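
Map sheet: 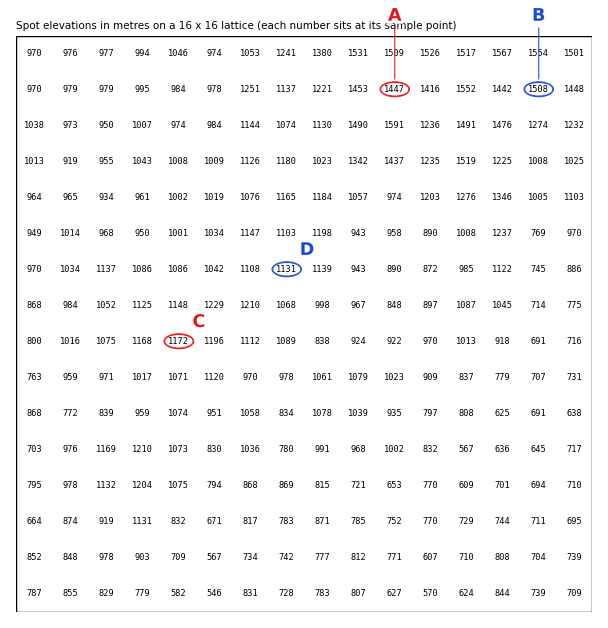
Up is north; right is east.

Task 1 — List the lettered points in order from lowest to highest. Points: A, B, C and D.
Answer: D C A B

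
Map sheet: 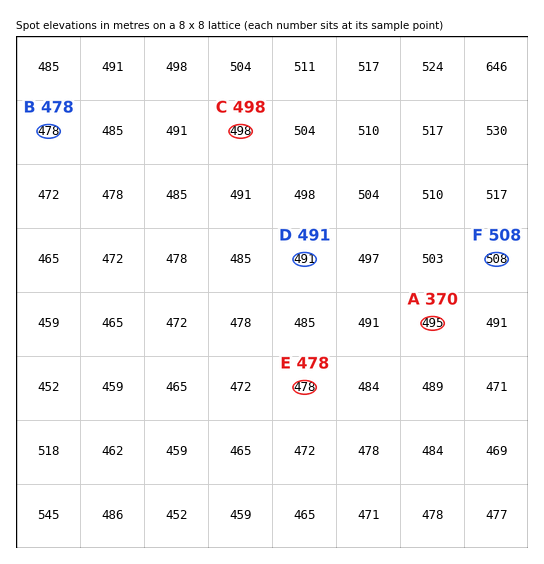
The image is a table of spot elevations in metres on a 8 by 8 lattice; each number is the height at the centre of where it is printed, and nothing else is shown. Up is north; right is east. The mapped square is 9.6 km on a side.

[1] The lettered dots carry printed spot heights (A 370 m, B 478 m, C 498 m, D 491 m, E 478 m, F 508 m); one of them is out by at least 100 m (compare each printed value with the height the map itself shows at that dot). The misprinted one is A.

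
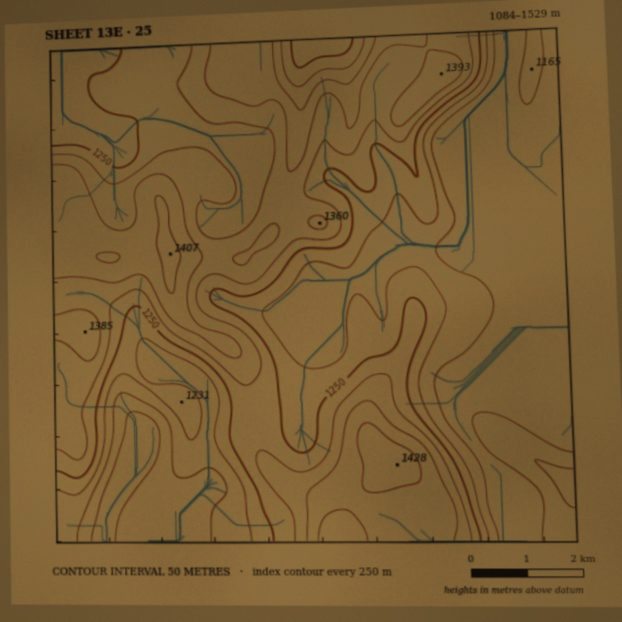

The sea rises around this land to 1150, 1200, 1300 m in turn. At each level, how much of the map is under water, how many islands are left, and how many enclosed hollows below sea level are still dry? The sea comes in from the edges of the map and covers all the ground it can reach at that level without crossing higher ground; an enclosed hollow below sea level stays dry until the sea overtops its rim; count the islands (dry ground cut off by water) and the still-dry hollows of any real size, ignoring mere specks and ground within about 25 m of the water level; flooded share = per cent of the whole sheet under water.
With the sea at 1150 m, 22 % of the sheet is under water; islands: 0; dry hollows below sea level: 0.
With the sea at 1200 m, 36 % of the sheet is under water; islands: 0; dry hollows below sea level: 0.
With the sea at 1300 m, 66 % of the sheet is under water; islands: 0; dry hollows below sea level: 0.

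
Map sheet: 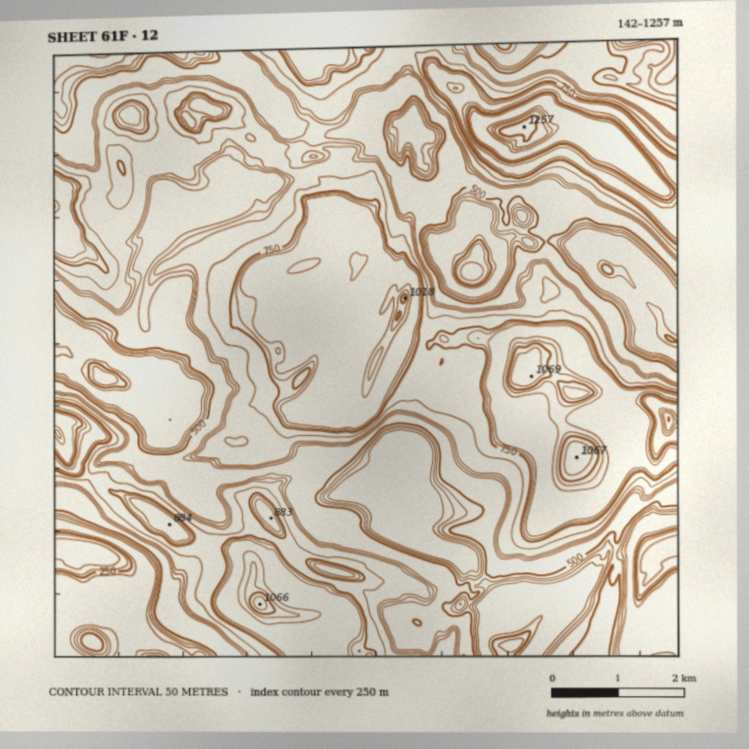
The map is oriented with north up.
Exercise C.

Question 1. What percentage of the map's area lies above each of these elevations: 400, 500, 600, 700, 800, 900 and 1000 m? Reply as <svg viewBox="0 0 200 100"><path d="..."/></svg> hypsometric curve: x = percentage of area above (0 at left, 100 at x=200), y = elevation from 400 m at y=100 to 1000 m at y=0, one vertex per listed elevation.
<svg viewBox="0 0 200 100"><path d="M163 100l-12-17-45-16-31-17-25-17-36-16-6-17"/></svg>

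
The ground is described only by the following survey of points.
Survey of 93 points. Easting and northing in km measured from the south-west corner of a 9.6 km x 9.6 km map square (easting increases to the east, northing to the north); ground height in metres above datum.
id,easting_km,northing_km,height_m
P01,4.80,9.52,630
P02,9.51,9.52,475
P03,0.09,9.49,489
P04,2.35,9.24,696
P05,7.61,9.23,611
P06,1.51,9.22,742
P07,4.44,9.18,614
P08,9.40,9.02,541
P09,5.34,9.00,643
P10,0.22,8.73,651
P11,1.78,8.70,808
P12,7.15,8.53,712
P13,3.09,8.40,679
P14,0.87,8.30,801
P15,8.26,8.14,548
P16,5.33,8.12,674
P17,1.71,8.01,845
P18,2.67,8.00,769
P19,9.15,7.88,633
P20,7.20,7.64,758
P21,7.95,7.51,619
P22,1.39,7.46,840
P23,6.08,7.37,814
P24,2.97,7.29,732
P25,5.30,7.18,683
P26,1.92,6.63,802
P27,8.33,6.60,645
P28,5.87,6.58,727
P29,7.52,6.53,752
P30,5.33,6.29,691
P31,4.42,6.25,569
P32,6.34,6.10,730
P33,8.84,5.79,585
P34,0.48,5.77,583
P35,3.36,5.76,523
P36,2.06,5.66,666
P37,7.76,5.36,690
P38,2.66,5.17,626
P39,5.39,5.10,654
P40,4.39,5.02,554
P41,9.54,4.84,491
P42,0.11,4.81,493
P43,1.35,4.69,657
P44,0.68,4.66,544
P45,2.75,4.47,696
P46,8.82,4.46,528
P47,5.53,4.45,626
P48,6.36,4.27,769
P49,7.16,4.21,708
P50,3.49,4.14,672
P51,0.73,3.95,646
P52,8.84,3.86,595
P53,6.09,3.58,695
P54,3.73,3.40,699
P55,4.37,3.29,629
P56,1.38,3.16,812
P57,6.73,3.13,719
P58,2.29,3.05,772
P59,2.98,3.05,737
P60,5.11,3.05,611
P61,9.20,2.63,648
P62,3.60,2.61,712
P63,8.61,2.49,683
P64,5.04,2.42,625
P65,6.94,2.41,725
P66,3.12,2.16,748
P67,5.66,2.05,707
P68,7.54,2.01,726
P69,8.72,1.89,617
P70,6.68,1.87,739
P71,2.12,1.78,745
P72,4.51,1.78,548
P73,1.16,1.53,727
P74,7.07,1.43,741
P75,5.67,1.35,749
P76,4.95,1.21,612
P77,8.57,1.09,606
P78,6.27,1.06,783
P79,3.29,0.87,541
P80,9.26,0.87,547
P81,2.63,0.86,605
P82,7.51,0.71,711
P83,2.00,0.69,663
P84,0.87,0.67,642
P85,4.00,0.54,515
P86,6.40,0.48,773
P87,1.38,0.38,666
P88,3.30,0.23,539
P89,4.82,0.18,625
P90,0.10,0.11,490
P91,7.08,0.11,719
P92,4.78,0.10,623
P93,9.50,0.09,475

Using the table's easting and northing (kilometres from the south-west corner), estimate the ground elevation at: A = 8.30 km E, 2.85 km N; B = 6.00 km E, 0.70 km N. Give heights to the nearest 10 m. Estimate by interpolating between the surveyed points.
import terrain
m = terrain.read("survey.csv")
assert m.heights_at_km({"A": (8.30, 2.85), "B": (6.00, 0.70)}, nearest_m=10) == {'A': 720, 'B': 790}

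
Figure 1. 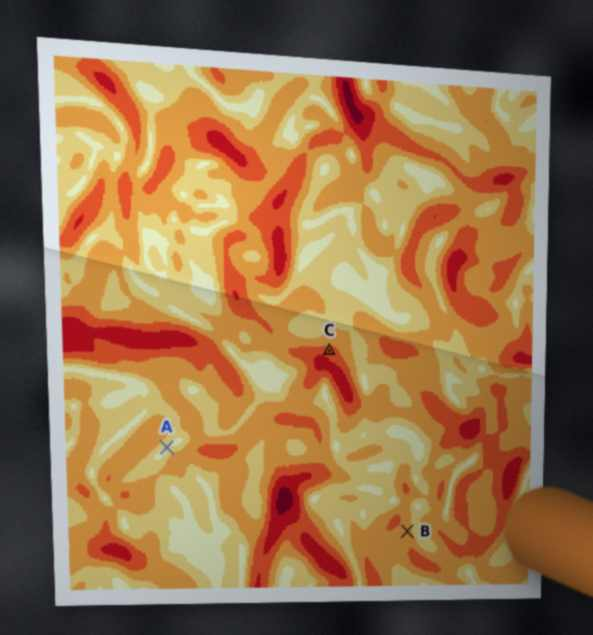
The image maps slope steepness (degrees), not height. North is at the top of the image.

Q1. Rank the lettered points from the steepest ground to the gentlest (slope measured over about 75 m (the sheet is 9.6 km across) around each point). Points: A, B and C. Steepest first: C B A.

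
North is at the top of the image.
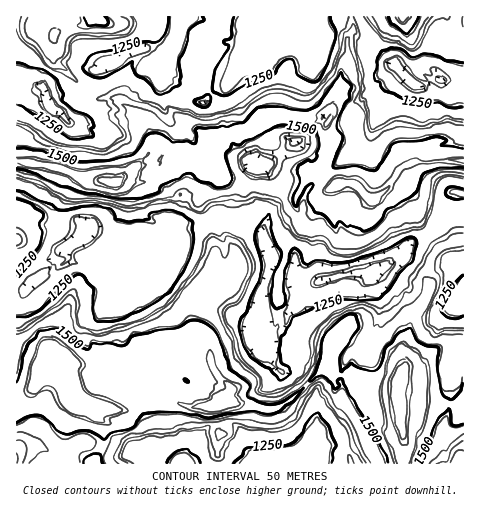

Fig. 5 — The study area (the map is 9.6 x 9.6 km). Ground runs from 1060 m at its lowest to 1750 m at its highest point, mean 1360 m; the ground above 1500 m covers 23.3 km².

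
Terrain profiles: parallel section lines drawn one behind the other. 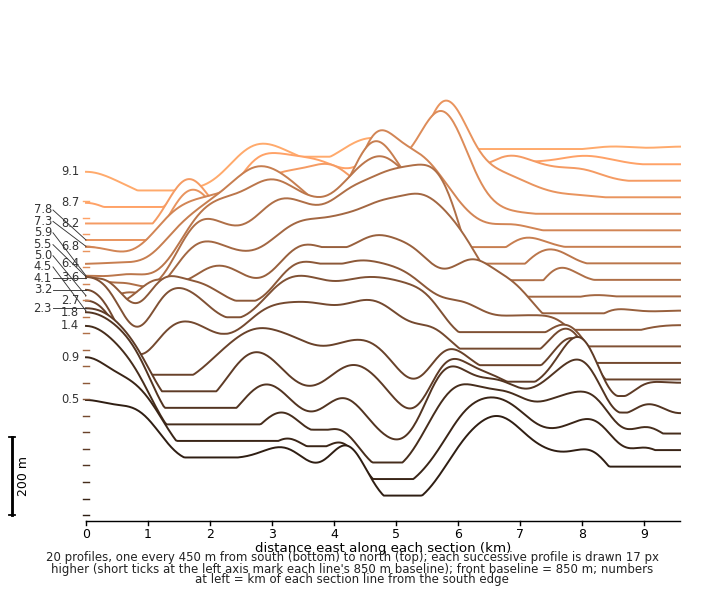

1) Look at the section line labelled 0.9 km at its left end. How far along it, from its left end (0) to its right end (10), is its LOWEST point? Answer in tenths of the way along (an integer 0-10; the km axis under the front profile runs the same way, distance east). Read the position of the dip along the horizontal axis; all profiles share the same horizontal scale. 5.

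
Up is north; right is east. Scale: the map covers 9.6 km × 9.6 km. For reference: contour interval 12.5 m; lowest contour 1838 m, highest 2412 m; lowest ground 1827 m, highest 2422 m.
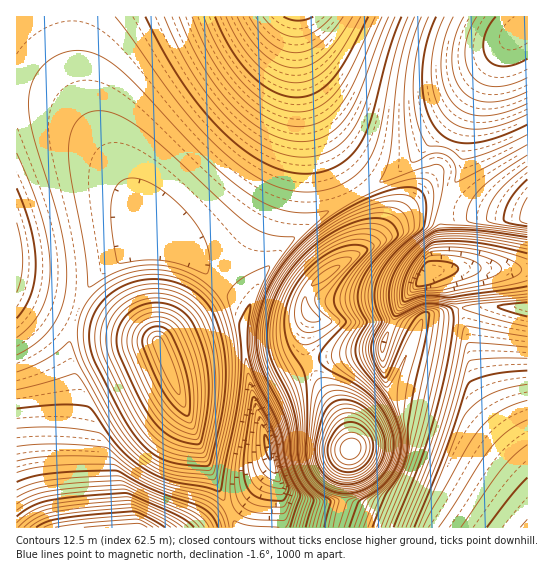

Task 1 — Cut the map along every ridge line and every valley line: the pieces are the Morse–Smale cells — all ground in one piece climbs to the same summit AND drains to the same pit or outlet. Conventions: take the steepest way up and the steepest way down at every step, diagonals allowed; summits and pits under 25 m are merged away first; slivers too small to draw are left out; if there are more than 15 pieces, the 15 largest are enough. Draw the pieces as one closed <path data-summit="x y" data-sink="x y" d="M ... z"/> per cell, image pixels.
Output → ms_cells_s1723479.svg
<path data-summit="298 17" data-sink="138 527" d="M297 16l-280 0-1 77 29 4 28 16 16 17 20 28 32 55 15 32 11 7 30 12 53 39 13-29 18-25 34-30 40-24-30-52-17-45-8-36z"/><path data-summit="350 449" data-sink="527 527" d="M527 307l-64 1-22 7-12 0-6 3-8 17-22-11-12 27-51 6-19 6 2 8 26 40 6 14 6 18-7 35-1 25-6 25 191-1z"/><path data-summit="165 358" data-sink="138 527" d="M155 243l-4 4-28 10-17 11-18 18-16 32-3 13 0 30 6 21 1 17-5 44 0 24 7 61 121 0 30-18-24-48-38-97 36-13 40-7 1-20 5-22-52-39-38-16z"/><path data-summit="17 259" data-sink="138 527" d="M27 93l-11 1 0 433 61 1-6-61 0-24 5-44-1-17-6-21 0-30 3-13 16-32 18-18 17-11 28-10 4-4 0-4-35-64-31-45-16-17-16-10z"/><path data-summit="298 17" data-sink="519 30" d="M527 16l-230 1 3 45 8 36 17 45 29 52 47-26 18-15 36-39 46-66 21-21 6-2z"/><path data-summit="350 449" data-sink="267 446" d="M310 364l-52 27-5 4 12 40 7 34-12 16-19 19-12 6 9 18 98-1 7-24 1-25 7-35-6-18-9-19z"/><path data-summit="527 218" data-sink="519 30" d="M527 27l-5 1-18 18-16 24-9 19-14 40-2 40-16 34 3 4 43 9 35 1z"/><path data-summit="165 358" data-sink="267 446" d="M243 345l-40 7-36 13 34 88 28 56 12-5 19-19 12-16-7-34-16-52z"/><path data-summit="309 313" data-sink="425 275" d="M433 201l-15 3-11 7-37 36-52 33-13 15 0 12 3 6 7 6 8 2 63 0 5 3 14-26 20-24 13-3 5-6 0-48 4-11z"/><path data-summit="309 313" data-sink="138 527" d="M355 196l-10 4-35 23-27 24-12 15-8 12-14 29-5 22 1 20 34-2 15-6 15-19-4-11 0-12 3-5 10-10 43-30 4-11 0-18z"/><path data-summit="309 313" data-sink="519 30" d="M491 63l-42 59-36 38-23 16-35 19 10 26 0 18-3 12 15-10 25-26 13-10 14-4 18 4 5-16 11-20 1-32 4-19 7-20z"/><path data-summit="350 449" data-sink="425 275" d="M491 268l-33 0-32 5-21 25-13 25 23 12 8-17 6-3 12 0 22-7 64-1 1-37z"/><path data-summit="527 218" data-sink="425 275" d="M449 205l-4 2-2 10 1 41-5 13 19-3 70 1-1-52-34-1z"/><path data-summit="309 313" data-sink="527 527" d="M313 316l-4 3-4 18 0 16 5 11 20-7 51-6 6-17 5-8-6-5-63 0z"/><path data-summit="309 313" data-sink="267 446" d="M309 319l-6 10-14 11-45 6 3 24 6 25 56-32-4-10 0-16z"/>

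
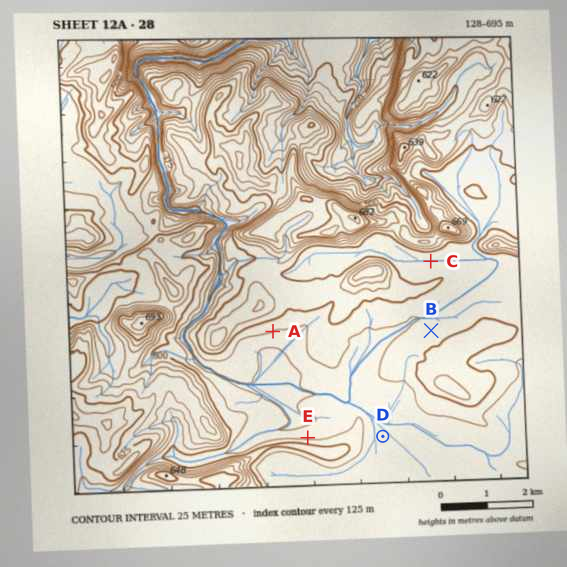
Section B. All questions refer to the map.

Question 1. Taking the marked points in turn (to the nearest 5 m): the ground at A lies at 475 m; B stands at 485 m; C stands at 485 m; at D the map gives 465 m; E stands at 470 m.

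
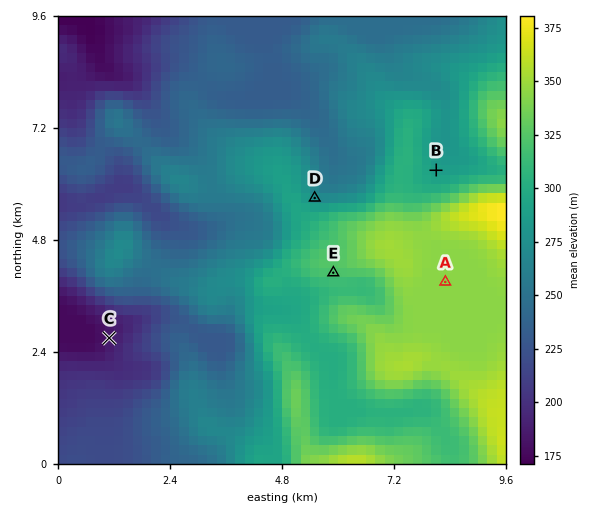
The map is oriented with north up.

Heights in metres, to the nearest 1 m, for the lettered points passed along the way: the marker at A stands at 344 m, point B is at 288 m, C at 185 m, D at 275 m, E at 321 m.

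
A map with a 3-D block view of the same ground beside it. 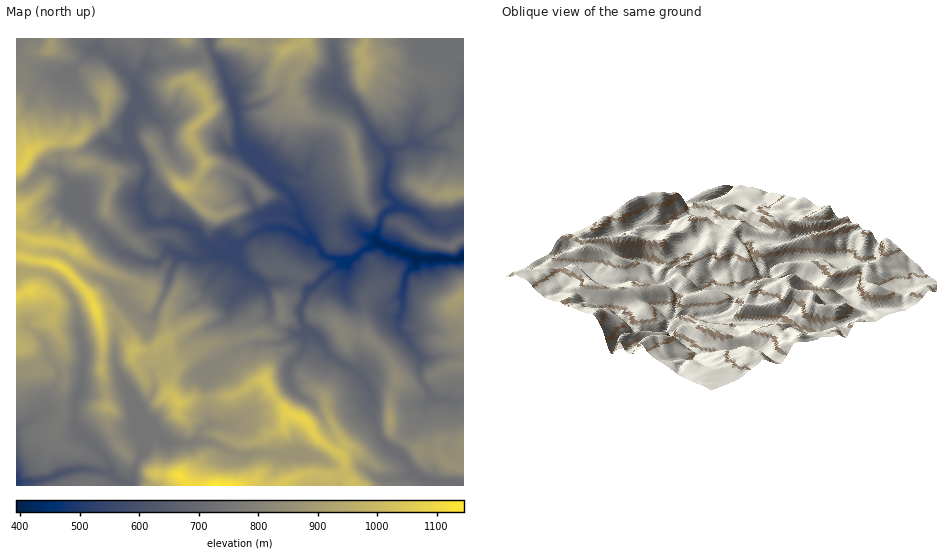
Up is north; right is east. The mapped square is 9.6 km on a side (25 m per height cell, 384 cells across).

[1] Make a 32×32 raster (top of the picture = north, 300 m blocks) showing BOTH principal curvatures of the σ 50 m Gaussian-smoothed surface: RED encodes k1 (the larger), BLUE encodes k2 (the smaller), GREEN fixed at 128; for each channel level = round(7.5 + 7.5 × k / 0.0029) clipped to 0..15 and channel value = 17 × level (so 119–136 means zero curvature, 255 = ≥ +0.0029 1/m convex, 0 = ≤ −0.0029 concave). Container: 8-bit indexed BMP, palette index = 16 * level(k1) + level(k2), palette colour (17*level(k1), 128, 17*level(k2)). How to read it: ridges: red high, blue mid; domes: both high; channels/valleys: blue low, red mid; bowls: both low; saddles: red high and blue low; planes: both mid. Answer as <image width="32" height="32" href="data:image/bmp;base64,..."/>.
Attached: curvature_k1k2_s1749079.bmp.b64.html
<image width="32" height="32" href="data:image/bmp;base64,Qk02CAAAAAAAADYEAAAoAAAAIAAAACAAAAABAAgAAAAAAAAEAAATCwAAEwsAAAABAAAAAAAAAIAAABGAAAAigAAAM4AAAESAAABVgAAAZoAAAHeAAACIgAAAmYAAAKqAAAC7gAAAzIAAAN2AAADugAAA/4AAAACAEQARgBEAIoARADOAEQBEgBEAVYARAGaAEQB3gBEAiIARAJmAEQCqgBEAu4ARAMyAEQDdgBEA7oARAP+AEQAAgCIAEYAiACKAIgAzgCIARIAiAFWAIgBmgCIAd4AiAIiAIgCZgCIAqoAiALuAIgDMgCIA3YAiAO6AIgD/gCIAAIAzABGAMwAigDMAM4AzAESAMwBVgDMAZoAzAHeAMwCIgDMAmYAzAKqAMwC7gDMAzIAzAN2AMwDugDMA/4AzAACARAARgEQAIoBEADOARABEgEQAVYBEAGaARAB3gEQAiIBEAJmARACqgEQAu4BEAMyARADdgEQA7oBEAP+ARAAAgFUAEYBVACKAVQAzgFUARIBVAFWAVQBmgFUAd4BVAIiAVQCZgFUAqoBVALuAVQDMgFUA3YBVAO6AVQD/gFUAAIBmABGAZgAigGYAM4BmAESAZgBVgGYAZoBmAHeAZgCIgGYAmYBmAKqAZgC7gGYAzIBmAN2AZgDugGYA/4BmAACAdwARgHcAIoB3ADOAdwBEgHcAVYB3AGaAdwB3gHcAiIB3AJmAdwCqgHcAu4B3AMyAdwDdgHcA7oB3AP+AdwAAgIgAEYCIACKAiAAzgIgARICIAFWAiABmgIgAd4CIAIiAiACZgIgAqoCIALuAiADMgIgA3YCIAO6AiAD/gIgAAICZABGAmQAigJkAM4CZAESAmQBVgJkAZoCZAHeAmQCIgJkAmYCZAKqAmQC7gJkAzICZAN2AmQDugJkA/4CZAACAqgARgKoAIoCqADOAqgBEgKoAVYCqAGaAqgB3gKoAiICqAJmAqgCqgKoAu4CqAMyAqgDdgKoA7oCqAP+AqgAAgLsAEYC7ACKAuwAzgLsARIC7AFWAuwBmgLsAd4C7AIiAuwCZgLsAqoC7ALuAuwDMgLsA3YC7AO6AuwD/gLsAAIDMABGAzAAigMwAM4DMAESAzABVgMwAZoDMAHeAzACIgMwAmYDMAKqAzAC7gMwAzIDMAN2AzADugMwA/4DMAACA3QARgN0AIoDdADOA3QBEgN0AVYDdAGaA3QB3gN0AiIDdAJmA3QCqgN0Au4DdAMyA3QDdgN0A7oDdAP+A3QAAgO4AEYDuACKA7gAzgO4ARIDuAFWA7gBmgO4Ad4DuAIiA7gCZgO4AqoDuALuA7gDMgO4A3YDuAO6A7gD/gO4AAID/ABGA/wAigP8AM4D/AESA/wBVgP8AZoD/AHeA/wCIgP8AmYD/AKqA/wC7gP8AzID/AN2A/wDugP8A/4D/AKCgsMPHt6SUcfTT57bG2NfWt7XXtqa3tufAo6Wkg5OTorjHo6Cyk6bA57W4t4V0dIS3lISUpID1gObHpaO2uMe0h4eop5aE6KWShIODxqOTo4GDhHOB9dfXlnKB6JaXl6WIiJd2dKamdYeEg7Oi1sem17a1hPeh1oWD08SGlqenlYaHl4SGtpR1dZTHx4OEhYaFlcX3w/R0hoH4lIaGhoaHhnamk9f6toSzlOiVhZeGdXWm+MaQ5oWGcvZ0hoaXhod2hbdydOV0csLo19a0x+i2hfVxgNbIhody5oWXg4WGl5eVx4KU9nClxLW0Y3WEdMb4xnDIl5eHhIWmybTFh3aFlpW2grX2kOeFhreVdXaGhbbmgLd3loKEdra4gqbHt7imhNiCg/OR6bWXlaenhoWWlcbGk5eByIWW54eBlJOVqJOV14Cl9LHXgdiWg6a4t8W0s5OTgpbIptiXgpS4p5iEpciWcObVtJWDxqboo5KWlqWzxrClyLimp4WSpoWWhoWFprdw+KWVhLPTlJPHtnSnuMLGoMi4laSVlpGXp7iX1rjXoqH4hHOX2bDXppSFdIWk5cegtpZyt5emkLiWp+iUyJOQ9oGAttbJsPenhaeXhXKik8OwtoSXqLiw2JeGuHGw8veQw/fGhYPUwZamlpaDyLi3uNjCcqenp+WQpaa29eGwoPjGdXGR1aKBo5WFhaanmJeGoqCzoMeUkJCQgLDE5/fmyIRypfi2tMiWk4WEoaeYh4ORycjGgKKF9/f19qSDtaSTgqTXhXOyknGzpKO2kpOjpJa2hYHB5vfHcoOSyJWjdHWU+YaGk6iEk/j2+NOBlJaEh6eUpfmwooCSk3LG55R0d4T3ZHSVlJL2lZakkPnko4aHh5XnlbGDp+j55qCk2IN1ddalhKOT+fell5XC94CVl4eHhviGkNj4t5an+XCSg6e15+fYkPakcvWT1uaBhYWVl4eG+JaAppaGlobWtYOT08eFc4Kj1nGE98WTcnWGl5aGdob3hZKnl4aWlpbX9ub3gHKlkvqTpPiVcbOEdpWnh3V2ptdylKRzlJWnppaGpsb2xISjx5Kk+JOUs5WHqJaGh6bntoCnp4Smk6eUhpanpZP3g5SEhYOC9taQtsiol7i3p5eApqeWhJiohKaFhnaFcvi4goWmhIb214C1oqSnuIZ2g5LHl6iFloeGloaHhnS32qeCltjmx+mUgYS2tqaVZXWS6JaHloaXh4aHh4V2lbfHgZSVlbXYxoGFhpTHlceFhIPolpaGl4eHh4alprakhpKFqISVg4HEcIWWlcaVlciRhOinl5d2d4eHhpTohoWFl5eohZbG6KDm2MamtNXHp4Cl1pWWhnZ3h4c="/>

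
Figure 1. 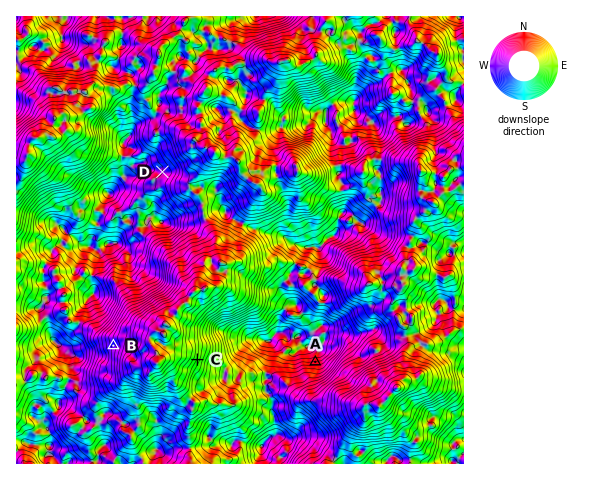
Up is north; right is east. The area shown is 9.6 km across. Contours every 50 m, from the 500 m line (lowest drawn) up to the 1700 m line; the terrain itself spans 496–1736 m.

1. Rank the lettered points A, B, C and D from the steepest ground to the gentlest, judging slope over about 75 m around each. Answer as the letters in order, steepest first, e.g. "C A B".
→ C A B D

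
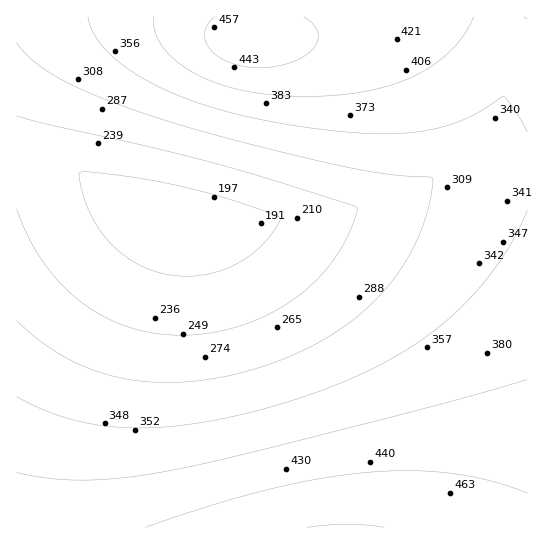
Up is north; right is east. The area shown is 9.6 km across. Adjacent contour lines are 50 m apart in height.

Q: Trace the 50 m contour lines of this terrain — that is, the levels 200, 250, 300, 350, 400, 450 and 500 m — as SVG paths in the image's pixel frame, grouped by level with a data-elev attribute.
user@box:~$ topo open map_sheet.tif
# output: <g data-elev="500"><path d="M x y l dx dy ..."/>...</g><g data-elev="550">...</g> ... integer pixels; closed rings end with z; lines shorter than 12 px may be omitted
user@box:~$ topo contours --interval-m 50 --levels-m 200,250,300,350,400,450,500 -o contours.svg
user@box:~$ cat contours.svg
<g data-elev="200"><path d="M173 275l-18-4-17-7-16-10-13-13-12-15-9-17-7-22-1-14 7-1 34 3 60 11 57 16 35 12 7 4 0 3-3 6-12 15-13 12-14 9-16 7-16 4-17 2z"/></g><g data-elev="250"><path d="M17 116l34 9 110 25 62 16 128 39 6 2 0 3-9 25-14 24-18 22-22 18-27 16-27 11-30 7-29 2-28-2-26-6-24-11-22-14-21-19-18-22-15-26-10-26"/></g><g data-elev="300"><path d="M17 43l18 19 26 17 37 18 51 18 70 21 100 25 62 12 49 4 2 1 1 3-5 29-11 29-15 28-20 26-23 22-28 20-30 17-35 13-37 11-36 5-35 1-32-3-31-8-28-13-26-17-24-21"/></g><g data-elev="350"><path d="M527 210l-14 29-18 30-22 26-25 24-27 22-30 18-33 17-39 15-46 15-47 12-43 7-38 3-35-2-33-5-31-10-29-14"/><path d="M88 17l4 13 8 13 13 14 17 13 20 12 24 12 27 10 28 8 44 10 49 7 43 4 36 0 29-3 25-7 22-10 26-16 12 14 12 21"/></g><g data-elev="400"><path d="M527 380l-78 22-103 27-117 29-64 14-43 6-37 2-35-2-33-5"/><path d="M154 17l1 16 8 14 14 15 19 12 22 10 27 7 29 4 32 2 31-2 29-4 25-6 22-8 20-12 17-14 15-17 9-17"/></g><g data-elev="450"><path d="M527 493l-37-12-39-8-41-2-44 2-48 6-52 11-55 15-66 22"/><path d="M215 17l-7 8-3 8 1 9 5 8 8 7 12 6 14 3 14 2 16-2 16-4 13-5 9-8 5-8-1-10-5-8-8-6"/></g><g data-elev="500"><path d="M384 527l-37-3-40 3"/></g>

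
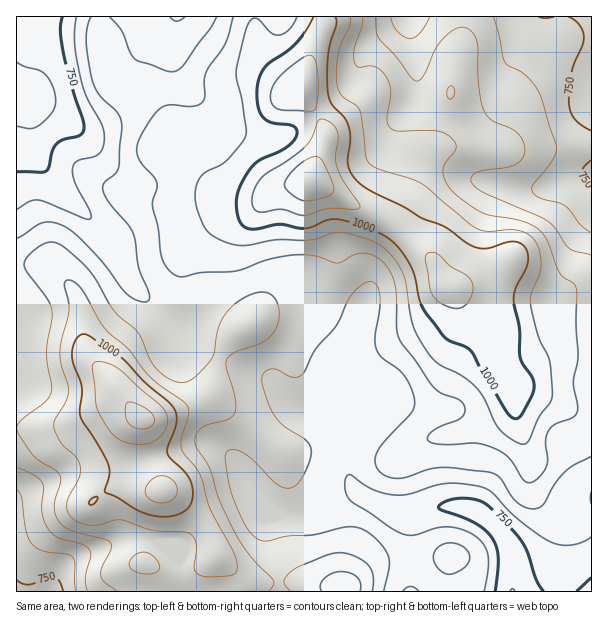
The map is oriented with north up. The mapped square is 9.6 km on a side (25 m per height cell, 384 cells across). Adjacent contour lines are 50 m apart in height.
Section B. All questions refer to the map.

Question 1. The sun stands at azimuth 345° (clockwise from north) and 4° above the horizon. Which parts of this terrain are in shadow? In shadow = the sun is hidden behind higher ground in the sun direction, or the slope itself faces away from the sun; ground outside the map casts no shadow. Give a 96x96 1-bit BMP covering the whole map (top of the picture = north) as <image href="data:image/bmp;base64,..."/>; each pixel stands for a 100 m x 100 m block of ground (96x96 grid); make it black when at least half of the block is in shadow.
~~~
<image width="96" height="96" href="data:image/bmp;base64,Qk2+BAAAAAAAAD4AAAAoAAAAYAAAAGAAAAABAAEAAAAAAIAEAAATCwAAEwsAAAIAAAAAAAAA////AAAAAAA/////+cAA/8AP/f8/////+AAAH8AP//8//3//+AAAB8AH//8//wz/8AAAA4AH//8//wH+cAAAAAAD//8f/4H+AAAAAAAA//8f/8f+AAAAAAAA//8P///+AAAAAAAB//8P///+AAAAAAAD//8H///+AAAAAAAH//8H///+AAAAAPg///wD///+AAAAAf////wA///+AAAAA/////wAH//8AAAAB/////4gA//8AAAAD/////9wAf/8AAAAH/////94AAA4AAAAH//////8AAAAAAAAP//////+AAAAAAAAP///////AB8ADAAAH///////gD/gHAAAA///////gH/wPgAAAP//////gP/4/gAAAD////8AAP///gAAAA////wAAf///gAAAAOD//8AAf///AAAcAAB//8AAf///AAA+AAB//8AAD//+AAD/AAA//8AAAD/+AAP/gAIP/wAAAAP8AAf/gB8H/gAAAABwAA//gD8H/AAAAAAADh//wH+H8AAAAAAAHh//wP+H4AAAAAAAPj//wP+AgAAAAAAAfj//wP+AAAAAAAAA/j//4f8AAAAAAAAB/n//+f4AAAAAAAAB/v//+/wAAAAAAAAD//////wAAAAAAAAD////+fwAAAAAAAAD////8PwAAAAAAAAD////gDwAAAAAAAAB////gHwAAAAAAAAAf///wP4AAAAAAAAAH///wP4AAAAAAAAAB///wf4AwAAAAAAAB///wf4B4AAAAAAAD///4f4D4AAAAAAAH///4f4H4AAAAAAAf///4AAH4AAAAAAD////4AAP4AAAAAAP////4AAP4AAAAAA/////8AAP4AAAAAB/////8AAHwAAAAAD/////8AADgAAAAAD/////4AAAAAAAAAH/////4AAAAAAAAAD/////wAAAAAAAAAAP////wAAAAAAAAAAD////gAAAAAAAAAAB////AAAAAAAAAAAA///+AAAAAAAAAAAAf//8AAAAAAAAAAAAP//wAAAAAAAAAAAAH//AAAAAAAAAAAAAD/+AAAAAAAAAAAAAA/4AAAAHwAAAAAAAADwAAAD/4AAAAAAAAAAAAA//8AAAAAAAAAAAAB///AAAAAAAAADAAD///8AAAAAAAAHgAD///8AAAAAAAAHgAD+AP8AAAAAAAAHgAAAAAAAAAAAAB8HgAAAAAAAAAAAAD+DAAAAAAAAAAAAAH+AAAAAAAAAAAAAAH/AAAAAAAAAAwAAAH/AAAAAAAAABwAAAH/AAAAAAAAABwAAAD/gAAAAAAAABwAAAB/gAAAAAAAABgAAAAfwAAAAAAAAAAAAAAD/AAAAAAAAAAAAAAA/gAAAAAAAAAAAAAAfgAAAAAAgAAAAAAAfgAAAAABwAAAAAAAfwAAAAADwAAAAAAAfwAAAAADwAAAAAAAfwAAAAADwAAAAAAAfwAAAAAAAAAAAAAAf4AAAAAAAAAAAAAAP4AAAAAAAAAAAAAAP4AAAAAAAAAAAAAAH4AAAAAAAAAAAAAAAAAAAAAA="/>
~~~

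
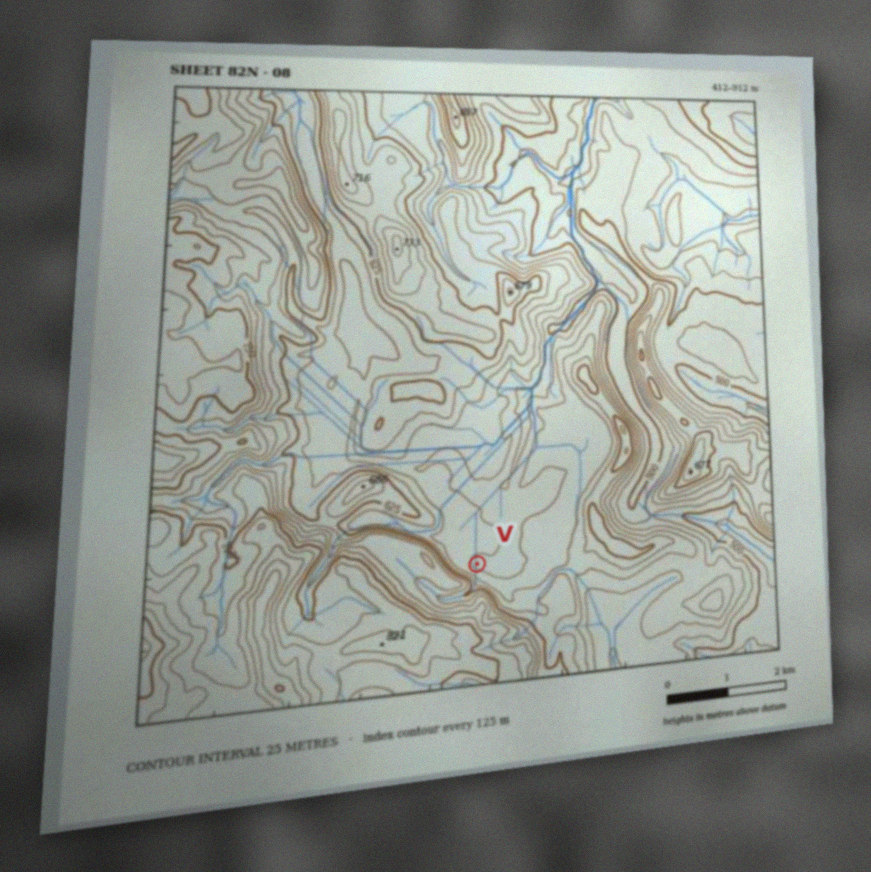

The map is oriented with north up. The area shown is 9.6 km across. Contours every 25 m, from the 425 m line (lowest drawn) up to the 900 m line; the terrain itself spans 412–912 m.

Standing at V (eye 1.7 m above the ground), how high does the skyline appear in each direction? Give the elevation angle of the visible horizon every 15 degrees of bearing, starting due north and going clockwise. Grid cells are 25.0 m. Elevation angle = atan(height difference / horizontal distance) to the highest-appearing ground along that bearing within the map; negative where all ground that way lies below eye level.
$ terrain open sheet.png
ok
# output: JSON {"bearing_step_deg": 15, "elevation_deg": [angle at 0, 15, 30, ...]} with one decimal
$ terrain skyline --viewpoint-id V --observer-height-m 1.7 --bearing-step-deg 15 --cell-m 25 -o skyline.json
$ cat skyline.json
{"bearing_step_deg": 15, "elevation_deg": [1.8, 0.6, 1.5, 1.4, 1.6, 2.8, 2.3, 2.8, 2.5, 2.7, 6.2, 12.6, 13.8, 12.8, 17.8, 19.4, 17.6, 15.6, 13.6, 10.9, 3.3, 3.5, 1.5, 1.9]}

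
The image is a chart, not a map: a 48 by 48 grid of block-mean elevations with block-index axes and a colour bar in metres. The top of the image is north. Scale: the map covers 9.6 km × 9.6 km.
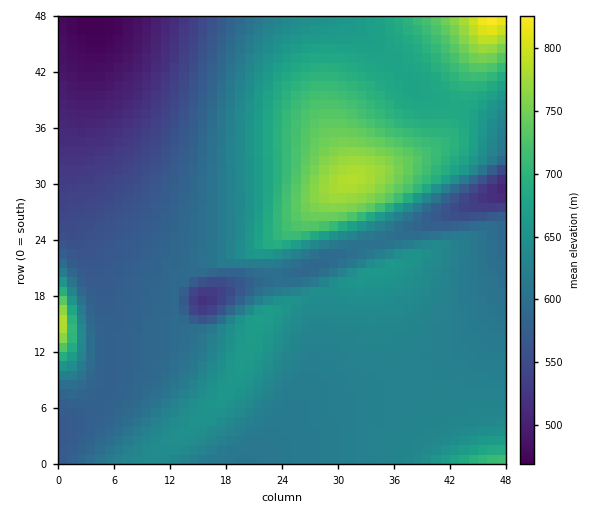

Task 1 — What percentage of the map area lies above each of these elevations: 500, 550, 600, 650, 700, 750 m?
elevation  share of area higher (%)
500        96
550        88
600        66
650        28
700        12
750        4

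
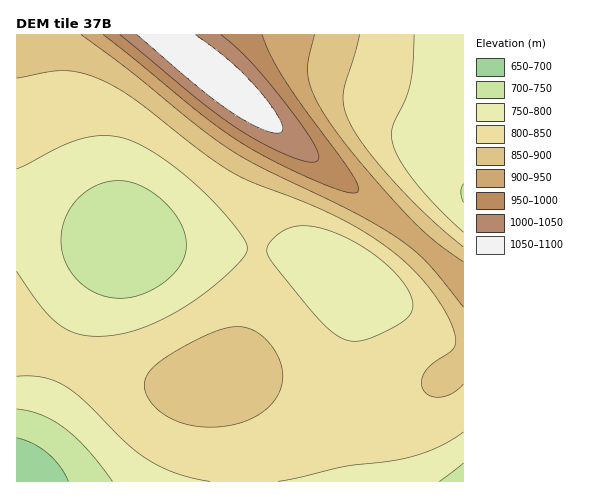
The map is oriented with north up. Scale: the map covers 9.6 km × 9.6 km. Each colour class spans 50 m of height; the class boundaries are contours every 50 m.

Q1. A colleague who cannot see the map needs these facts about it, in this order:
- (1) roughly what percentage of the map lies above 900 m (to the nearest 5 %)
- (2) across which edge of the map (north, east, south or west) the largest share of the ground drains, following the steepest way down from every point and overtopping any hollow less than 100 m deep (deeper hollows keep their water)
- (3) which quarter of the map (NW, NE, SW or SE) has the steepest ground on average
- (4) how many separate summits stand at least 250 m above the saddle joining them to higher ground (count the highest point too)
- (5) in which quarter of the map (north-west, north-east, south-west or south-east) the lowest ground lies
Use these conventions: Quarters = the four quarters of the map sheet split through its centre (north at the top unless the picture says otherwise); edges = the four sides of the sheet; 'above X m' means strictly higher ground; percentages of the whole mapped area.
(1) Roughly 15 % of the ground is higher than 900 m.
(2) Most of the ground drains across the western edge.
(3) Slopes are steepest in the north-east quarter.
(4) Counting only tops that stand 250 m proud, the map has 1 summit.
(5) The lowest ground is in the south-west quarter.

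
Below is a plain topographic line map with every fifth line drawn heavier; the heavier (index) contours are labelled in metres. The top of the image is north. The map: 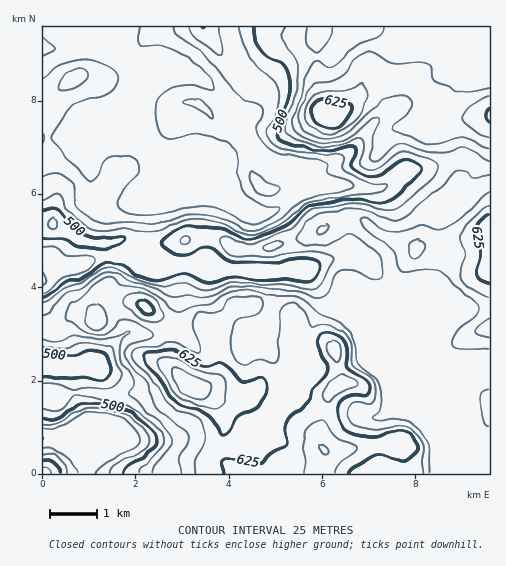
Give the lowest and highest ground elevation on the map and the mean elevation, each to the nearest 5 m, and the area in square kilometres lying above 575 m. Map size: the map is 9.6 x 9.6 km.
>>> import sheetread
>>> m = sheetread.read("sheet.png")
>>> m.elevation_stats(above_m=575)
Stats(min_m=390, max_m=700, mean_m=530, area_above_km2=27.7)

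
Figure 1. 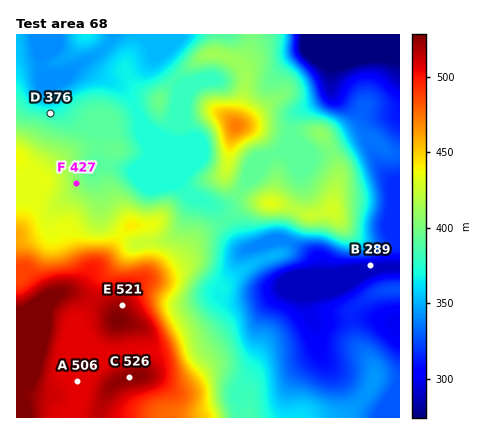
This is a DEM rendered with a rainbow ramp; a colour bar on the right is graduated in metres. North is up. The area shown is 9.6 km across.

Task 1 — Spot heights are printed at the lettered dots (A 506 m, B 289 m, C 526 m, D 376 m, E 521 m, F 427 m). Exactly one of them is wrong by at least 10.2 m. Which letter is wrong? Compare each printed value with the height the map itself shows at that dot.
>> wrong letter F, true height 407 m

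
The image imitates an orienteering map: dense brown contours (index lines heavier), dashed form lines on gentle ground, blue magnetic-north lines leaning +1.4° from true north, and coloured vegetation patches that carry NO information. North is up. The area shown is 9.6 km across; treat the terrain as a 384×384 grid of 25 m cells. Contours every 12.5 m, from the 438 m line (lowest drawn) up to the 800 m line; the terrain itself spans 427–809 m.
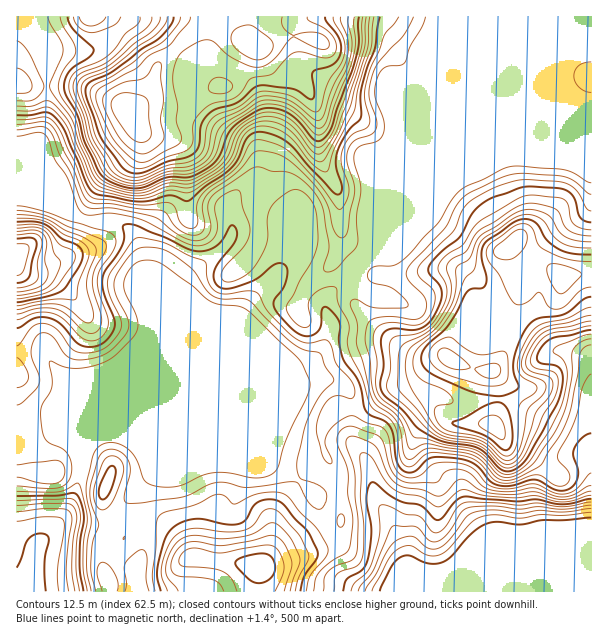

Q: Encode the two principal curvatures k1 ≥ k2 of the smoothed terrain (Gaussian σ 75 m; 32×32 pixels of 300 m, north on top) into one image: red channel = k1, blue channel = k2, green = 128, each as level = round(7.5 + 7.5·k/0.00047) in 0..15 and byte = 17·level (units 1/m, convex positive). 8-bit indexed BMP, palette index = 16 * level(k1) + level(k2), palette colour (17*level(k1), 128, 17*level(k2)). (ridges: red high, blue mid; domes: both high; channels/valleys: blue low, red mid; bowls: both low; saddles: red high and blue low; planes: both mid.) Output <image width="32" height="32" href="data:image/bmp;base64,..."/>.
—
<image width="32" height="32" href="data:image/bmp;base64,Qk02CAAAAAAAADYEAAAoAAAAIAAAACAAAAABAAgAAAAAAAAEAAATCwAAEwsAAAABAAAAAAAAAIAAABGAAAAigAAAM4AAAESAAABVgAAAZoAAAHeAAACIgAAAmYAAAKqAAAC7gAAAzIAAAN2AAADugAAA/4AAAACAEQARgBEAIoARADOAEQBEgBEAVYARAGaAEQB3gBEAiIARAJmAEQCqgBEAu4ARAMyAEQDdgBEA7oARAP+AEQAAgCIAEYAiACKAIgAzgCIARIAiAFWAIgBmgCIAd4AiAIiAIgCZgCIAqoAiALuAIgDMgCIA3YAiAO6AIgD/gCIAAIAzABGAMwAigDMAM4AzAESAMwBVgDMAZoAzAHeAMwCIgDMAmYAzAKqAMwC7gDMAzIAzAN2AMwDugDMA/4AzAACARAARgEQAIoBEADOARABEgEQAVYBEAGaARAB3gEQAiIBEAJmARACqgEQAu4BEAMyARADdgEQA7oBEAP+ARAAAgFUAEYBVACKAVQAzgFUARIBVAFWAVQBmgFUAd4BVAIiAVQCZgFUAqoBVALuAVQDMgFUA3YBVAO6AVQD/gFUAAIBmABGAZgAigGYAM4BmAESAZgBVgGYAZoBmAHeAZgCIgGYAmYBmAKqAZgC7gGYAzIBmAN2AZgDugGYA/4BmAACAdwARgHcAIoB3ADOAdwBEgHcAVYB3AGaAdwB3gHcAiIB3AJmAdwCqgHcAu4B3AMyAdwDdgHcA7oB3AP+AdwAAgIgAEYCIACKAiAAzgIgARICIAFWAiABmgIgAd4CIAIiAiACZgIgAqoCIALuAiADMgIgA3YCIAO6AiAD/gIgAAICZABGAmQAigJkAM4CZAESAmQBVgJkAZoCZAHeAmQCIgJkAmYCZAKqAmQC7gJkAzICZAN2AmQDugJkA/4CZAACAqgARgKoAIoCqADOAqgBEgKoAVYCqAGaAqgB3gKoAiICqAJmAqgCqgKoAu4CqAMyAqgDdgKoA7oCqAP+AqgAAgLsAEYC7ACKAuwAzgLsARIC7AFWAuwBmgLsAd4C7AIiAuwCZgLsAqoC7ALuAuwDMgLsA3YC7AO6AuwD/gLsAAIDMABGAzAAigMwAM4DMAESAzABVgMwAZoDMAHeAzACIgMwAmYDMAKqAzAC7gMwAzIDMAN2AzADugMwA/4DMAACA3QARgN0AIoDdADOA3QBEgN0AVYDdAGaA3QB3gN0AiIDdAJmA3QCqgN0Au4DdAMyA3QDdgN0A7oDdAP+A3QAAgO4AEYDuACKA7gAzgO4ARIDuAFWA7gBmgO4Ad4DuAIiA7gCZgO4AqoDuALuA7gDMgO4A3YDuAO6A7gD/gO4AAID/ABGA/wAigP8AM4D/AESA/wBVgP8AZoD/AHeA/wCIgP8AmYD/AKqA/wC7gP8AzID/AN2A/wDugP8A/4D/AIWFhIP46aGi1pV1ZZe3x5ZzhaOTcHeHh4eHh4eHh4eHhoWDpfi1YoD66dfW2NvK17aUt8qCYoOjhId3h4eHh4eGdIKm+LeWgMXryLa3t8iXp8XZp6RzpteCdHeHh3eHd4VlYJT1lqeUo6WFdGSkx5eVpeiVk5WV+ZZjYoGBcoFzg3JQUPailqenlpV1dLjIdnOW+HOBlnX3hHFhkoOAsHC2t9XA+8aDhXZ2qLmlp7aUdZXmcJKlhdij09XFkub98vb5+6DW+ZSGdnWWloVkhJWGuMiAovjElHFh9PnQ9PvShobHgMT6pHV3hoWFhnZ2l5jYlHCS+rRgYDDm/cSRhHSGhoWFkqKEh3eHh4d3h4WHt8VhdGHm8eX48/b7toWEdZeHdneHh4d3d4eHh3eHhYa356SlUaS1+vf3+rell5WDpnaGd3eHh3eHh4eHh4d3dYbJs8HH1talc4Kio6W4pYG5poV1hoeHd3eHh4eHd3d2hZNgpOu3poOUprfl9/q2cMiEk5STg4d3h3eHh4d3doWGlZWklqfHyfjm6uVgkuWBtWKUxseUgoeHh3d3h4Zzk5ODqJa31fb7p3SF9YJAoEG0QmTI+9e0hYd3d3d2coTZ2JGFtujFcPXldnbH5YKUhKJSk/fppZSFh4eEgmOV2OmmcbfFk3Ewgvanhqe29tq02dbj5aZTdHZ2dKPHk7Omt6WTt4V0dWRQ1NeFp5aV2IT657alg1NkdoaGtfvZlHSGx6eEp7e1x7XVpJW3lqbq5fmDxurGlnNldJOgo+inhYWGx5aUhYOmx7jC6aeV1qe2+vnT19XnooSEx+aQhMeGh3S2x4V3dYOGdLT5+dildIa19YCAgIBwlcb72JKEt3Z3c9fGdHeHhXSGpHHX+baEYoCAg7DCcKGwgPNxUZa3dmVi5daDh4d3g5aplpK0pciSh3dzofTV+bRA4YFwgJeXc3P32IKHh3eHgpSnqKiouZJ3h3Bz2Pr7+cPqycagdIWB5vR0dHeHd4eHdYKTg4KSc4dzkZTHt8nZ5uvqyJJidHP340FjhYeHh3d3h4aGd4eHgDBjldrJ2bmnuKWzYUBkZPj4gMajh4eHh4d3h4eHh4enkYOD1+m4l3amtLS2cVOE+Oih1pKHh4eHh3eHh4eHh+niwub62qi4loXW6enCxfX516RhcneHh4eHh3d3h4eVyZLC99jXxsaGdZa4xLTWtqb1xmBhhoeHh4eHh4eHhbmmhYKhYIPG+dd1doOUyZVkhPjpgYGWhneHh4eHh4eGloZ3c5ORcJOm9ceFltjaxsT5/em0kYZ0h4eHh4eHh4eHh4Wj6OijYVGS1ZaWlZWFlLOywoOCmIWGh4eHh4eHh4c="/>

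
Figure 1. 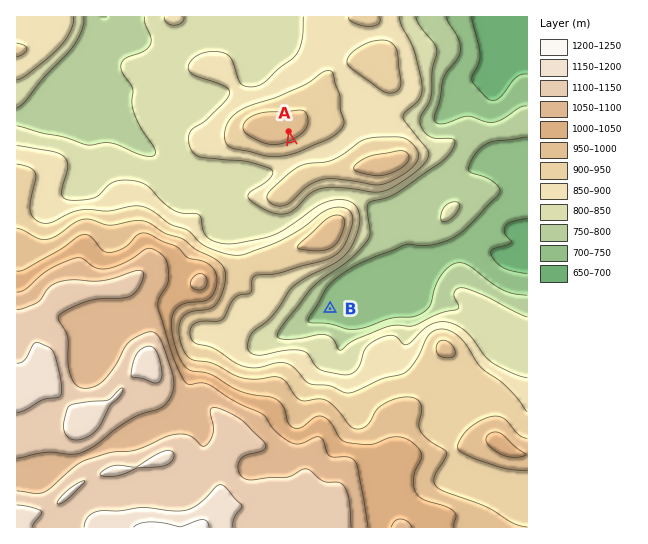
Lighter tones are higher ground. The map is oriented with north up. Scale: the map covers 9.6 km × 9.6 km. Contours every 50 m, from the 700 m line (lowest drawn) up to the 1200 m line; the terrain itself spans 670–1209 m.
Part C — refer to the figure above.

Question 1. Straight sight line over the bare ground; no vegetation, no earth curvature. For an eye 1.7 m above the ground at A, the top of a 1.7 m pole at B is out of sight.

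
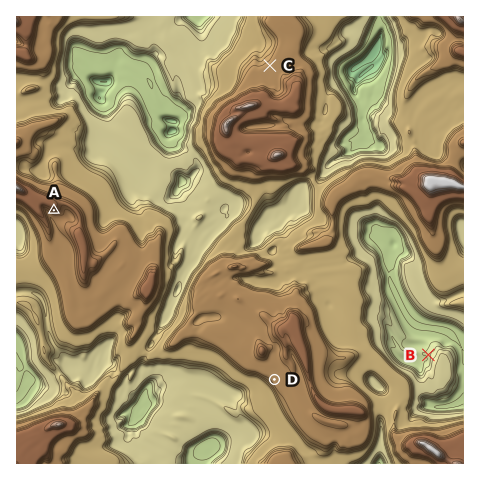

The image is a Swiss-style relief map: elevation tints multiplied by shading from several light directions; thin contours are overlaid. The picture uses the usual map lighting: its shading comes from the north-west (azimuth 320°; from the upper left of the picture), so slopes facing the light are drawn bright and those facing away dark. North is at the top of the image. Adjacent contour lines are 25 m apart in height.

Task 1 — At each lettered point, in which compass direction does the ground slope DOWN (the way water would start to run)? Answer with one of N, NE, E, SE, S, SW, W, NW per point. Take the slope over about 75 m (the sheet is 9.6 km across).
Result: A S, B W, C NW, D SW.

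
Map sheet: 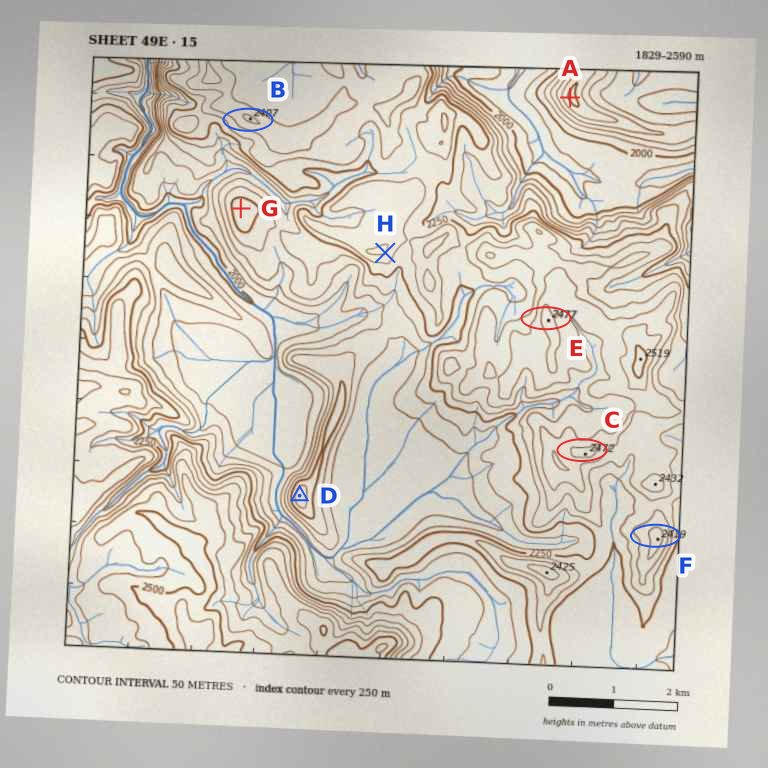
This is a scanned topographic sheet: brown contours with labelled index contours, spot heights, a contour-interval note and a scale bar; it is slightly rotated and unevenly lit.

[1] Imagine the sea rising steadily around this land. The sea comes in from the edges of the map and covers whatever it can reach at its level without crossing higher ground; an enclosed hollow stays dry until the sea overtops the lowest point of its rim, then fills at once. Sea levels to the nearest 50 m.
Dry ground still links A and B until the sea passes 1950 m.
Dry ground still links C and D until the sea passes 2150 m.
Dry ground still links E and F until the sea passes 2350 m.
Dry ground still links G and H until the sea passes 2200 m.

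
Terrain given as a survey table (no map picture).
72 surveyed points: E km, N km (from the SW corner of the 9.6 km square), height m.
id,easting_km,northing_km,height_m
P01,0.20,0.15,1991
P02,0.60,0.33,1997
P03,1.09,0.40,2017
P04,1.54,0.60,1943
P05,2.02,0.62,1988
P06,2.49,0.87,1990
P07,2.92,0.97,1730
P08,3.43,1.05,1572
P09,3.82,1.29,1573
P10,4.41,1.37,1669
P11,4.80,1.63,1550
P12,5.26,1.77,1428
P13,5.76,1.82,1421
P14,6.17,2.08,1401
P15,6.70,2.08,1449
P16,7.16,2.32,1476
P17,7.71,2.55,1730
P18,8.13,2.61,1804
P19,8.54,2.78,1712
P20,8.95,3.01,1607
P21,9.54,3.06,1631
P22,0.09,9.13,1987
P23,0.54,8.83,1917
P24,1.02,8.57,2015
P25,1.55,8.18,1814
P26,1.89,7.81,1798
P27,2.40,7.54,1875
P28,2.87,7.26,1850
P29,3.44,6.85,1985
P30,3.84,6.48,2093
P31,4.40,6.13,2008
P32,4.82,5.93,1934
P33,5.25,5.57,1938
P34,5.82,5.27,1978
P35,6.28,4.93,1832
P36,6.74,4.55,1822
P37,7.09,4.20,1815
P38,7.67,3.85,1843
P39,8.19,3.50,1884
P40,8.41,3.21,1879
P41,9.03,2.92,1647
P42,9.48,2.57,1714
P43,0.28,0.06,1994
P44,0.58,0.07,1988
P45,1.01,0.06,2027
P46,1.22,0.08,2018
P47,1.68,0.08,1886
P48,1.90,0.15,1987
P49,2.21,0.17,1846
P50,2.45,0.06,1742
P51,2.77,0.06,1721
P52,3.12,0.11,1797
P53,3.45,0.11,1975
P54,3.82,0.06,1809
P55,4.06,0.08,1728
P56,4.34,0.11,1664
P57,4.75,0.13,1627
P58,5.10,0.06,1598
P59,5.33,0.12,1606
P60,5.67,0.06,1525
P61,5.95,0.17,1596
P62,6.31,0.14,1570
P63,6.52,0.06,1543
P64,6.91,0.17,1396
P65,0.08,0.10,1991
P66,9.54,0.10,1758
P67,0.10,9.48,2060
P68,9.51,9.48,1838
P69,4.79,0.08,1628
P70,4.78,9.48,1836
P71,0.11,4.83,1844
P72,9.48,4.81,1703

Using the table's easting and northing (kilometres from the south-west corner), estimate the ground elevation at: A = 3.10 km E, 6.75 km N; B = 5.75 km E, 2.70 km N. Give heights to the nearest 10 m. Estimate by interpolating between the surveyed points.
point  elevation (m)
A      1860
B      1450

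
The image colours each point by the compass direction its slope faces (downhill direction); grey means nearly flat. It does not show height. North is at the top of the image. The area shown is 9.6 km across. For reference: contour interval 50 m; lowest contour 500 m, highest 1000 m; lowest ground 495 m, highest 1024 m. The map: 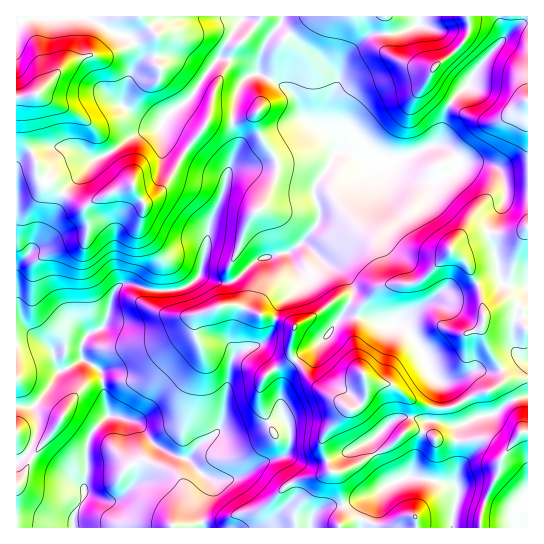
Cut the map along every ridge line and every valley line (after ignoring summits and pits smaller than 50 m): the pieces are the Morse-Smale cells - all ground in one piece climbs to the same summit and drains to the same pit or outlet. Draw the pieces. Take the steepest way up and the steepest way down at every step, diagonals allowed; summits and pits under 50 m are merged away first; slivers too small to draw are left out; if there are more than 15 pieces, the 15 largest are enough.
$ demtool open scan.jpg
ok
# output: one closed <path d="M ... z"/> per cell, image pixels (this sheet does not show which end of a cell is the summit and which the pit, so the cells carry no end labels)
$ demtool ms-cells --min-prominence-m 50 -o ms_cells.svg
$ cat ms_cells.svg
<path d="M282 16l-266 1 1 251 24-27 14-26 4-14 5-10 23-21 7-10 17-8 27-19 23-6 2 7 4 5 32 21 19 9 9 9-6 20-12 27-8 45-2 7-6 6-20 8-20 0-20-7-12 1-9 12-8 29-19 11-4 9 2 13-24 13-6-19-7-9-5-3-11 0-14 4 1 183 185 0-2-22 9-21 0-8 4 3 22-1 27-16 20-6 6-6 1-22-8-16-1-31-7-15-12-16-6-5 8-3 5-5 4-7 8-26 24-23-1-8-7-7-8-14 12-8 19-23 1-11-5-14 0-11 14-20 4-9 7-7 0-4-4-8-7-7-25-13-7-17-6-9-34-19 7-27 16-21z"/><path d="M343 151l-5 1-5 5-4 9-14 20 0 11 5 20-3 8-16 18 12 8 13 14 15 7 8 9 4 8 0 5-10 21 24 4 20 8 8-3 11 5 11 14 15 32 6 6 16-1 20-9 20 1 24-12 7 0-10-10-3-21 4-19 12-17 0-6-22-2-5-3-2-5-3-22-8-20 1-10 12-18 4-10 0-10-5-16-13-7-24-1-9 9-13 7-19 1-20-8-12-11-19 2-16-10z"/><path d="M161 127l-23 6-27 19-17 8-7 10-23 21-5 10-4 14-14 26-25 28 0 74 25-2 5 3 7 9 6 19 24-13-2-13 4-9 19-11 8-29 9-12 12-1 20 7 20 0 16-6 11-11 7-27 2-22 12-27 6-20-9-9-19-9-32-21-4-5z"/><path d="M527 16l-244 0-3 9-16 21-7 27 34 19 6 9 7 17 25 13 10 11 0 10 4-1 12 2 16 10 22-2 47-19 4-27 7-13 17-16 11-19 25-29 13-11 11-4z"/><path d="M353 316l-10 0-10 10-6 11-29 20-13 17-4 13-1 16 3 14 6 12-1 22-6 6-20 6-27 16-22 1-4-3 0 8-9 21 3 22 107 0 1-9 7-8 13-6 13 0-8-32 9-2 29-16-3-14 20-20 8-4 14 0 13 4 19 1-4-9-1-28-8-10-8-20-12-20-6-6-11-5-8 3-20-8z"/><path d="M527 24l-10 3-13 11-25 29-11 19-17 16-7 13-4 27-4 3 11 3 10 10 2 7 4-2 18 0 16 5 6 9 2 12 8 3 15-1z"/><path d="M303 244l-15 9 8 14 7 7 1 8-24 23-8 26-4 7-5 5-8 3 6 5 12 16 7 15 1 13 2-13 5-13 10-12 17-10 13-12 17-24 8-17 0-5-4-8-7-8-16-8-13-14z"/><path d="M527 293l-11 17-4 19 3 21 6 7 4 2-7 1-19 11-25 0-20 9-15 1 2 8 0 24 2 6 4 4-21-2-13-4-14 0-8 4-20 20 0 5 4 7 16-8 15-14 4-2 19 4 9 7 19 0 2-15 23-9 12-1 15-12 19-8z"/><path d="M418 477l-16 2-17 8-8 6-32 12-5 20 13-6 9 0 15 6 14 0 15-9 8 0 4 12 33 0 2-18 4-12-1-9-6-5z"/><path d="M415 429l-9 2-15 14-16 9 14 28 2 2 15-7 12 0 32 7 5 4 2-47-19-1-9-7z"/><path d="M486 439l-29 2 0 32-2 8 2 17-5 19 1 11 27-1 4-24 13-26 3-16 7-10z"/><path d="M527 432l-5 0-6 6-16 23-3 16-13 26-4 18 1 7 47-1z"/><path d="M506 189l-2 13-15 23-1 10 8 20 3 22 2 5 5 3 21 2 1-94-15-1z"/><path d="M527 396l-18 7-15 12-12 1-23 9-2 4 0 10 29 0 21 12 15-19 6-1z"/><path d="M375 455l-30 16-9 2 9 32 32-12 14-10z"/>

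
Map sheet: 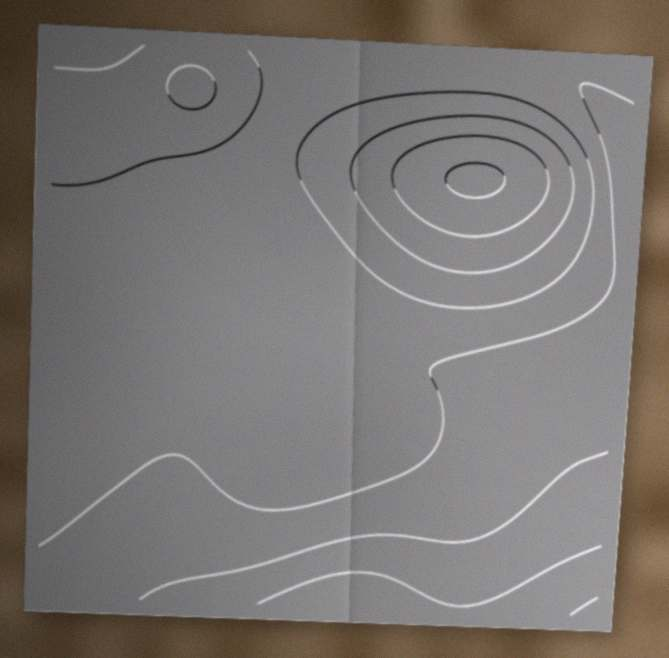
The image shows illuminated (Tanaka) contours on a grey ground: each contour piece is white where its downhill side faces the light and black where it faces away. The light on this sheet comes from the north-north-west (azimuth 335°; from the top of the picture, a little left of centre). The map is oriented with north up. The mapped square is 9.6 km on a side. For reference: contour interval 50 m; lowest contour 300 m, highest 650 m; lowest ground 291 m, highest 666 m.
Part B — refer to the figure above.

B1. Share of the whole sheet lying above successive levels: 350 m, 96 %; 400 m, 92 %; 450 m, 85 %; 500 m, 38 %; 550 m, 11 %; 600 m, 3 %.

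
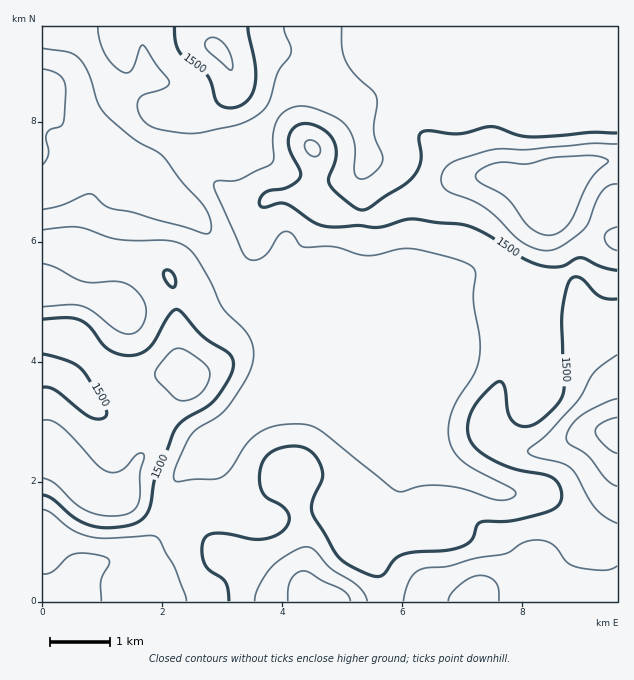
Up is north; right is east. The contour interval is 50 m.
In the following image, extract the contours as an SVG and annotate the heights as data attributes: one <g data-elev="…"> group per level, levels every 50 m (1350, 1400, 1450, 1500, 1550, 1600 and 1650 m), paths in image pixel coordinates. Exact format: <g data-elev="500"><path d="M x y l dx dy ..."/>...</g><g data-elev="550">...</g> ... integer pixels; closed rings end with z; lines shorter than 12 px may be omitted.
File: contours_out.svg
<g data-elev="1350"><path d="M43 69l11 3 7 4 4 6 1 9-3 32-2 3-11 4-3 3-1 6 2 15-5 11"/></g><g data-elev="1400"><path d="M43 574l4 0 6-3 14-13 7-4 14-1 18 4 3 2 1 3-9 18 0 21"/><path d="M43 48l27 5 10 7 9 13 8 27 5 11 30 27 25 13 7 6 17 24 24 26 5 12 1 10-2 4-4 1-72-22-21-3-8-4-9-9-4-2-6 1-24 11-18 3"/></g><g data-elev="1450"><path d="M43 509l8 4 22 17 16 7 15 1 45-3 8 2 18 31 11 33"/><path d="M43 264l12 3 28 15 11 1 22-2 11 3 8 5 7 8 4 9 0 7-1 8-5 7-5 5-7 1-12-4-22-18-11-6-12-1-28 2"/><path d="M98 27l1 12 4 12 6 9 9 9 7 4 5-1 4-7 6-18 3-2 26 36 0 3-3 3-21 7-6 5-1 10 5 11 6 5 8 4 34 5 12-2 38-8 13-7 10-8 6-10 8-28 13-17 0-8-6-12-1-7"/><path d="M342 27l0 21 5 15 7 10 19 18 4 6 0 8-3 27 9 27-4 9-12 10-5 1-4-1-4-7 0-29-3-9-5-7-8-7-15-7-15-5-10-1-14 6-7 9-4 14 1 22-2 6-33 17-23 1-2 3 1 6 27 62 3 4 5 4 7 0 7-4 6-6 9-15 7-4 6 3 7 10 5 3 30 0 24 7 10 2 32-7 13 0 42 10 17 8 4 6-3 27 7 37-1 20-5 18-15 22-6 12-4 15 0 14 4 12 8 10 14 9 37 20 4 4-4 5-7 2-9 0-32-11-24-4-16 1-21 6-6-1-75-60-11-5-10-2-24 2-19 7-10 9-18 27-9 8-7 2-18 0-20 2-2-4 1-8 15-33 7-7 18-11 9-7 24-35 4-10 2-11-1-9-3-8-6-9-21-20-12-27-13-23-8-9-8-6-16-4-32 1-18-2-39-12-34 3"/></g><g data-elev="1500"><path d="M43 495l10 4 23 20 16 7 12 2 15-1 12-2 9-4 5-5 4-6 6-33 20-48 9-9 21-12 9-8 15-22 4-14-1-6-3-4-26-17-21-24-4-3-5 1-4 5-14 24-6 8-7 5-11 3-12-2-11-5-6-6-12-16-10-7-13-2-24 1"/><path d="M43 354l25 7 13 8 22 34 3 8 0 4-6 4-9-2-35-26-7-4-6 0"/><path d="M617 299l-10 0-8-3-19-18-6-1-5 4-4 15-3 21 2 74-6 12-16 16-7 5-8 2-7 0-6-4-6-8-3-26-2-4-3-3-6 3-13 14-8 10-4 10-1 11 1 9 4 7 9 9 26 13 37 8 11 5 4 7 2 8-2 7-4 6-11 5-30 7-34 2-4 4-5 14-8 5-16 5-32 2-13 2-9 6-11 15-4 1-5 0-22-9-12-9-27-42-1-6 0-8 9-21 2-6-2-9-5-9-6-6-8-4-9-1-12 2-10 4-7 7-3 9-2 12 2 9 4 7 16 9 7 8 1 7-3 8-9 7-12 4-12 0-24-5-12-1-9 2-5 6-1 11 3 12 4 6 16 12 3 7 1 12"/><path d="M170 286l3 2 2-2 0-9-4-6-5-1-3 3 1 4z"/><path d="M617 133l-27-1-60 5-12-2-19-7-8-1-33 7-34-3-4 2-1 3 2 23-2 9-5 7-11 11-33 21-8 3-6-2-7-5-14-11-6-8 0-6 6-15 1-9-1-9-3-7-6-6-7-5-9-3-8 0-9 5-4 6-1 6 2 11 10 19 0 7-5 5-8 4-21 5-5 4-2 6 1 4 3 1 15-4 8 1 28 19 14 4 30-2 21 2 33-8 51 6 21 8 36 23 18 9 12 2 10 0 6-2 9-6 6-1 21 9 15 3"/><path d="M174 27l1 15 5 10 5 7 16 10 6 6 4 7 4 17 3 4 5 4 7 1 9-2 7-4 5-6 4-9 0-21-7-39"/></g><g data-elev="1550"><path d="M367 601l-3-7-6-8-26-16-17-20-8-3-6 1-9 4-20 15-13 19-4 15"/><path d="M617 566l-6 3-7 1-28-3-10-5-9-13-6-5-9-4-10 0-9 3-18 11-30 4-27 8-21 2-8 2-5 4-5 6-6 21"/><path d="M43 478l12 5 21 21 12 7 17 5 19-1 9-4 6-9 1-9 0-19 4-17-1-3-4-1-18 18-6 2-8-1-10-8-36-38-9-5-9-1"/><path d="M179 400l11 0 10-6 7-10 3-11-2-6-8-7-15-10-7-2-5 2-6 5-10 14-2 6 4 7 14 15z"/><path d="M617 355l-22 17-19 31-28 30-19 15-1 3 5 5 27 7 10 5 6 7 19 32 9 9 13 7"/><path d="M617 227l-9 4-4 6 1 4 3 5 9 5"/><path d="M311 156l7 0 2-6-3-7-7-3-5 2 0 5 2 5z"/><path d="M617 144l-25-1-63 7-27-1-11 1-40 13-8 8-2 9 2 6 4 4 26 11 12 7 36 34 12 6 12 3 8-1 7-3 22-16 6-8 8-21 6-10 6-6 9-2"/><path d="M228 69l4 1 1-4-2-9-4-9-10-10-5-1-4 2-3 4 2 6z"/></g><g data-elev="1600"><path d="M350 601l-2-6-5-5-20-9-13-8-6-2-8 2-5 7-3 9 0 12"/><path d="M499 601l0-12-3-6-6-5-9-3-9 2-10 6-11 11-3 7"/><path d="M617 399l-15 5-21 11-10 11-5 12 3 6 14 8 6 5 18 23 10 6"/><path d="M547 235l10-2 11-8 6-9 15-35 7-9 11-9 1-3-6-3-9-1-36 1-30 7-30-1-11 3-9 6-1 5 2 4 27 15 7 8 17 22 9 7z"/></g><g data-elev="1650"><path d="M617 417l-16 7-4 3-2 5 3 6 6 7 7 6 6 2"/></g>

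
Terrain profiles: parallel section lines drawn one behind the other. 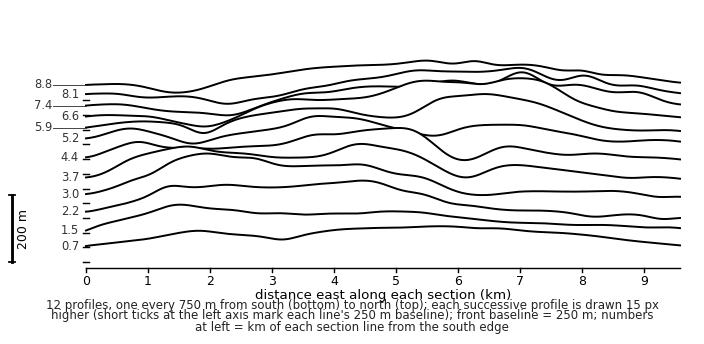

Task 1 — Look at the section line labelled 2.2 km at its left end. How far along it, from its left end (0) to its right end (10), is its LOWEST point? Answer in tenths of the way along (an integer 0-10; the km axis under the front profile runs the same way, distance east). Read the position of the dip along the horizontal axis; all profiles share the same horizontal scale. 10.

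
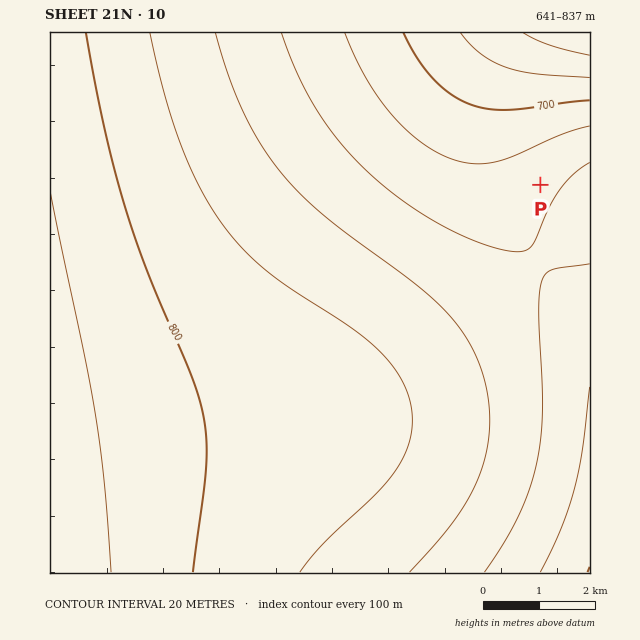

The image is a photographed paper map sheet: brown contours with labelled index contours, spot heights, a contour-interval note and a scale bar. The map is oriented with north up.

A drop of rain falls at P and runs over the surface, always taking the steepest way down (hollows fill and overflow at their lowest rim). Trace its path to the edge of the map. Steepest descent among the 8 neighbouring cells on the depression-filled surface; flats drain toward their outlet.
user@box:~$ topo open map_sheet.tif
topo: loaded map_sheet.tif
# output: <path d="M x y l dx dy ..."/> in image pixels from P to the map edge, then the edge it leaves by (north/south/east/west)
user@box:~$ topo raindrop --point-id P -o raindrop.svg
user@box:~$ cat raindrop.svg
<path d="M540 185l-26-27 0-101 24-24"/>
exit: north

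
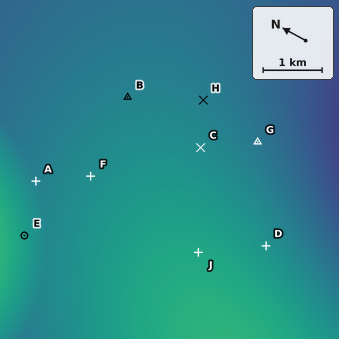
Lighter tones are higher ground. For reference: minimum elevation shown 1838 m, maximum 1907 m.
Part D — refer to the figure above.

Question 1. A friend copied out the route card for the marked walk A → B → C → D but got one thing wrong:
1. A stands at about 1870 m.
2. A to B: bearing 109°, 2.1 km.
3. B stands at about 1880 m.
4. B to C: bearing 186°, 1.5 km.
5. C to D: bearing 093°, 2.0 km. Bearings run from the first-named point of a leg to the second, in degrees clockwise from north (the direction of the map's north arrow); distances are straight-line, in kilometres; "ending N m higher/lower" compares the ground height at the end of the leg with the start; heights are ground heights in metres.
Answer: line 5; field bearing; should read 208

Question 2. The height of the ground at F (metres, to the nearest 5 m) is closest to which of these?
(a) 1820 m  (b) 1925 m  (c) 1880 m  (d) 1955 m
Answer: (c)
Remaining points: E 1890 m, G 1870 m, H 1875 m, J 1900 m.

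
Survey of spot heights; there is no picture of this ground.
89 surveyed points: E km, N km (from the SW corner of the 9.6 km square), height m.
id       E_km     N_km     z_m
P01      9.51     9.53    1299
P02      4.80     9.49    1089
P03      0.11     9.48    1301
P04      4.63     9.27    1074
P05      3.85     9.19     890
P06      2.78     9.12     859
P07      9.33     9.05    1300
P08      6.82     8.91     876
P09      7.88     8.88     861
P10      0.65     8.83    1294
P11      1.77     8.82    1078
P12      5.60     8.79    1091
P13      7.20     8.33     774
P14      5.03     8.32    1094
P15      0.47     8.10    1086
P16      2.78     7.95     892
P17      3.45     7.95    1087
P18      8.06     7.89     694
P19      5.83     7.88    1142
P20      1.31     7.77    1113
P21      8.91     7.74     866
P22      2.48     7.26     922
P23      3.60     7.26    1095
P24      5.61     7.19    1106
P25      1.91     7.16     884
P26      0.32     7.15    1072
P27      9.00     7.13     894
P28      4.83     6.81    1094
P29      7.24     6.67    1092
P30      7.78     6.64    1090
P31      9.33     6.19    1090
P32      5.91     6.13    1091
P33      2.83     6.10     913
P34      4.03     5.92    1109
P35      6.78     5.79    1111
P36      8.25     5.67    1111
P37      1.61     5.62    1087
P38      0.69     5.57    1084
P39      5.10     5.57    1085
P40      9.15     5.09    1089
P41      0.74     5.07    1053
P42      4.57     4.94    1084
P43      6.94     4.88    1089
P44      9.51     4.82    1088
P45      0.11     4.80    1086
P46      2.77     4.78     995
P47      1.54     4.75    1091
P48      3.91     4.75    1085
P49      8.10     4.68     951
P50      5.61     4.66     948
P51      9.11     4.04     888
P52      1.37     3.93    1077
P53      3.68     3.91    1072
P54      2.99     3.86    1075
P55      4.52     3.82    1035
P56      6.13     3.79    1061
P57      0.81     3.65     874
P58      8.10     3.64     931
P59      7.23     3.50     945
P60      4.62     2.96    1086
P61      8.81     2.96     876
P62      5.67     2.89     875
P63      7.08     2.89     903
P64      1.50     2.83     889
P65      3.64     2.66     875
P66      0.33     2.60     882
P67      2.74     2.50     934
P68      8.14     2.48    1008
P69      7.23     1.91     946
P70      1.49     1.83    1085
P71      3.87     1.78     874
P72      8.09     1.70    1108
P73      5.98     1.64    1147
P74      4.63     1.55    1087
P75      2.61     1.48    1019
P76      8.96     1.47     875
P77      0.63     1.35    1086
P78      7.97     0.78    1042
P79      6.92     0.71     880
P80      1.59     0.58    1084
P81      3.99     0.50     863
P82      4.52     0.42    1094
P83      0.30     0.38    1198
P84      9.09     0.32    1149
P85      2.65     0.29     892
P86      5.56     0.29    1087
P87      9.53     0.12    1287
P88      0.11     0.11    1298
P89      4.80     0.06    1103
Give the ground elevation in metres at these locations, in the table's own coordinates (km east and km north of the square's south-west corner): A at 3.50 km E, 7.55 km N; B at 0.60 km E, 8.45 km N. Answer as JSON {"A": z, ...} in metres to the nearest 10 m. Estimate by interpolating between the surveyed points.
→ {"A": 1090, "B": 1160}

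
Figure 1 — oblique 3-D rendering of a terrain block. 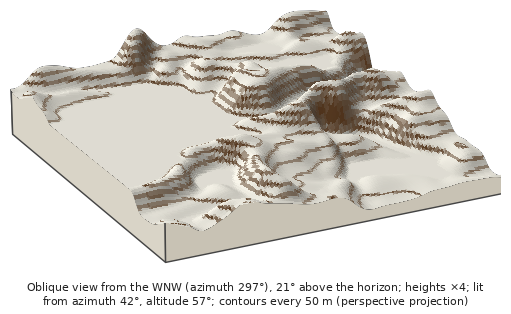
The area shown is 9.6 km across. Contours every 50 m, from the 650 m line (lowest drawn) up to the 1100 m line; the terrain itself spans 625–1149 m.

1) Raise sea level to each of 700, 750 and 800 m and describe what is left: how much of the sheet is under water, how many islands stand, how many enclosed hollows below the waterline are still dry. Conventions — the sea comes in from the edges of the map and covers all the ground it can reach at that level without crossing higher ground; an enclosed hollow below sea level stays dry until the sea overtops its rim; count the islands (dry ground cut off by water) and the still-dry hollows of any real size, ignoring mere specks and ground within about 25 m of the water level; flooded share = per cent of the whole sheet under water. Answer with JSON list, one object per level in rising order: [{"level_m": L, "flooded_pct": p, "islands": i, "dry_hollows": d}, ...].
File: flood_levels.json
[{"level_m": 700, "flooded_pct": 12, "islands": 0, "dry_hollows": 0}, {"level_m": 750, "flooded_pct": 20, "islands": 0, "dry_hollows": 0}, {"level_m": 800, "flooded_pct": 28, "islands": 0, "dry_hollows": 0}]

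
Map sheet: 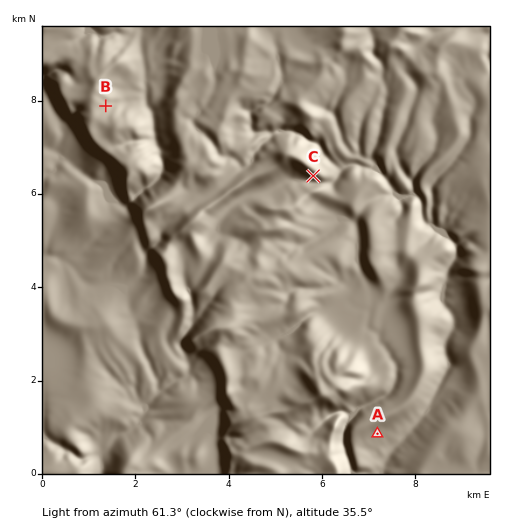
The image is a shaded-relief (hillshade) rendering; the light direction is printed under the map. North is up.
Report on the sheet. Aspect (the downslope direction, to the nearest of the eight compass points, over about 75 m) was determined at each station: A SE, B E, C S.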